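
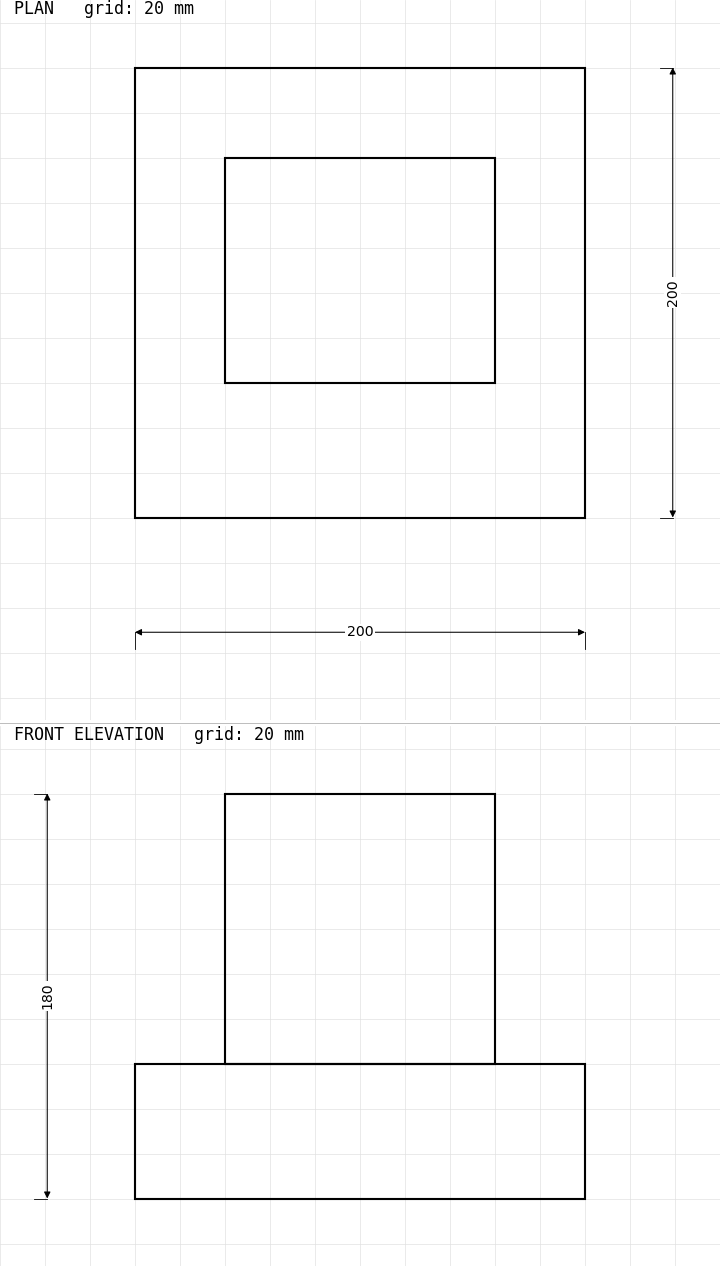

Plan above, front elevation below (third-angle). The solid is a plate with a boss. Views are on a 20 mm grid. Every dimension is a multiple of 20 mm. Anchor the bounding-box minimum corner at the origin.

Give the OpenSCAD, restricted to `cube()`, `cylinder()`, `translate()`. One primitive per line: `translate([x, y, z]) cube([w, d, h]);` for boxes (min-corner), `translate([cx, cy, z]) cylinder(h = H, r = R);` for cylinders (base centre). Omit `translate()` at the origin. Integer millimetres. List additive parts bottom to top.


cube([200, 200, 60]);
translate([40, 60, 60]) cube([120, 100, 120]);


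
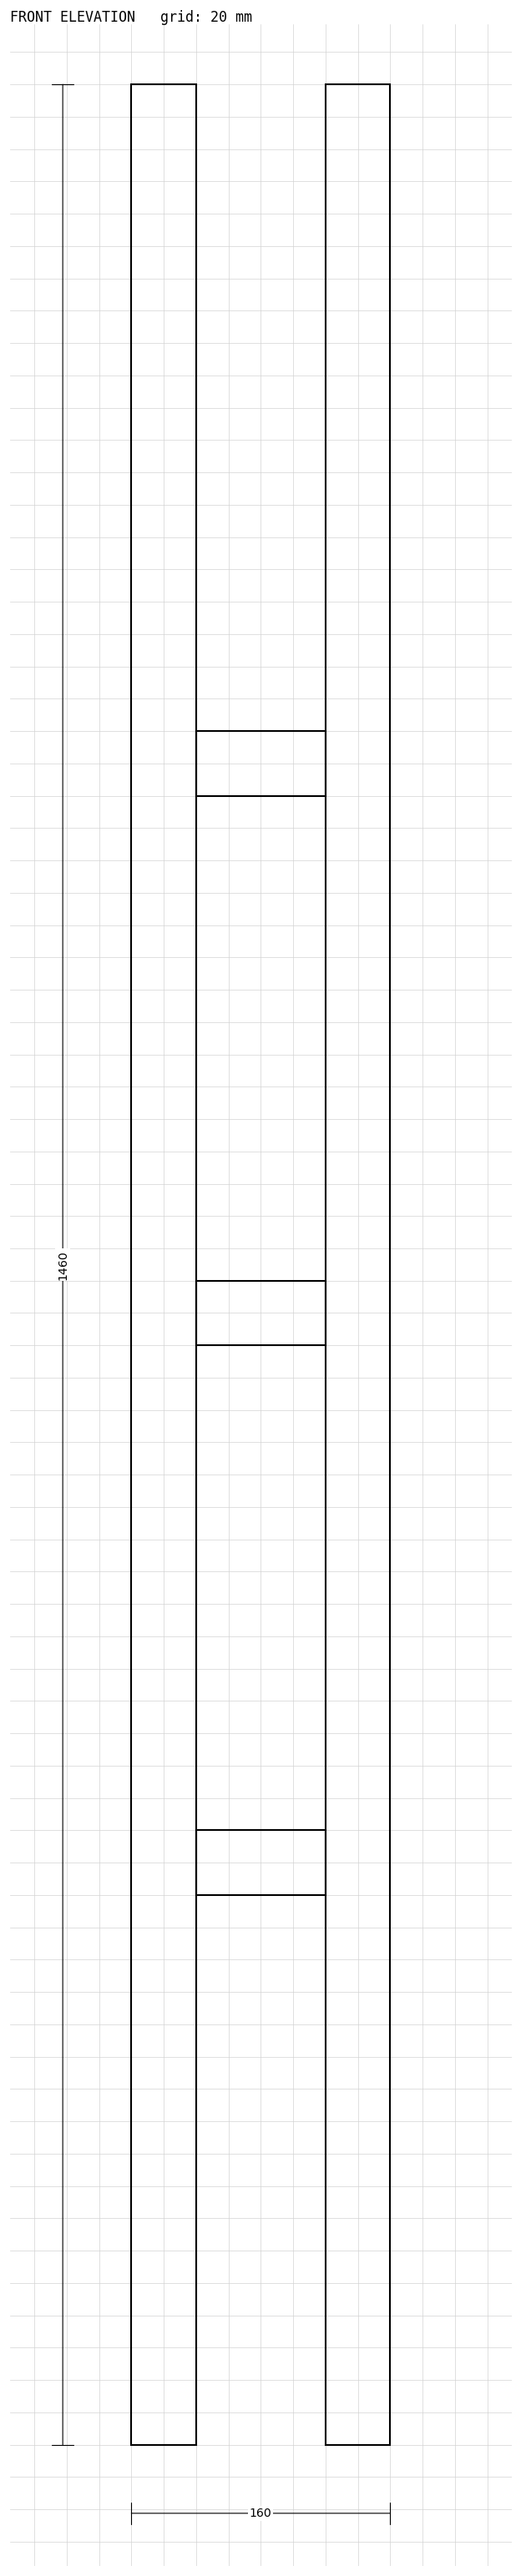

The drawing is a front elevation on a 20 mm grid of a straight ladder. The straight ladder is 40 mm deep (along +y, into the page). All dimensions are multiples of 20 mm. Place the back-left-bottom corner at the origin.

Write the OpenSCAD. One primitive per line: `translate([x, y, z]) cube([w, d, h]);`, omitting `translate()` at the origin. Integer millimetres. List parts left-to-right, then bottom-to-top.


cube([40, 40, 1460]);
translate([40, 0, 340]) cube([80, 40, 40]);
translate([40, 0, 680]) cube([80, 40, 40]);
translate([40, 0, 1020]) cube([80, 40, 40]);
translate([120, 0, 0]) cube([40, 40, 1460]);


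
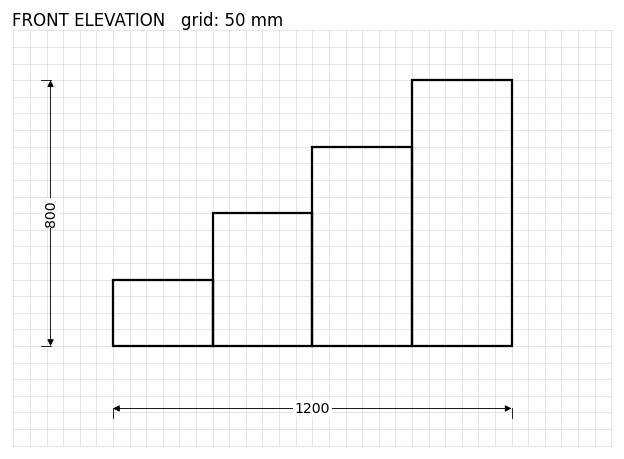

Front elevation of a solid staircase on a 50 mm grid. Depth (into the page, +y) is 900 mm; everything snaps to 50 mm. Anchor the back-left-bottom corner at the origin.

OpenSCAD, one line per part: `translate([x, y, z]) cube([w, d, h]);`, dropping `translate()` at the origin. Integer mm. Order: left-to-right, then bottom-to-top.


cube([300, 900, 200]);
translate([300, 0, 0]) cube([300, 900, 400]);
translate([600, 0, 0]) cube([300, 900, 600]);
translate([900, 0, 0]) cube([300, 900, 800]);


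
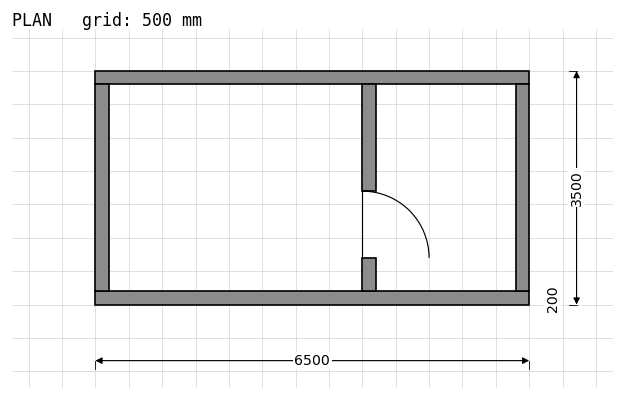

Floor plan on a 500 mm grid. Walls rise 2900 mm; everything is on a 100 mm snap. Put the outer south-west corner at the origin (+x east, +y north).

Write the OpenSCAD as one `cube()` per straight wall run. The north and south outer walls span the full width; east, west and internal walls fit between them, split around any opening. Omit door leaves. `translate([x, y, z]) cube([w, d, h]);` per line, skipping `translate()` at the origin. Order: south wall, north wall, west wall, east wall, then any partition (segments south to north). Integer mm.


cube([6500, 200, 2900]);
translate([0, 3300, 0]) cube([6500, 200, 2900]);
translate([0, 200, 0]) cube([200, 3100, 2900]);
translate([6300, 200, 0]) cube([200, 3100, 2900]);
translate([4000, 200, 0]) cube([200, 500, 2900]);
translate([4000, 1700, 0]) cube([200, 1600, 2900]);


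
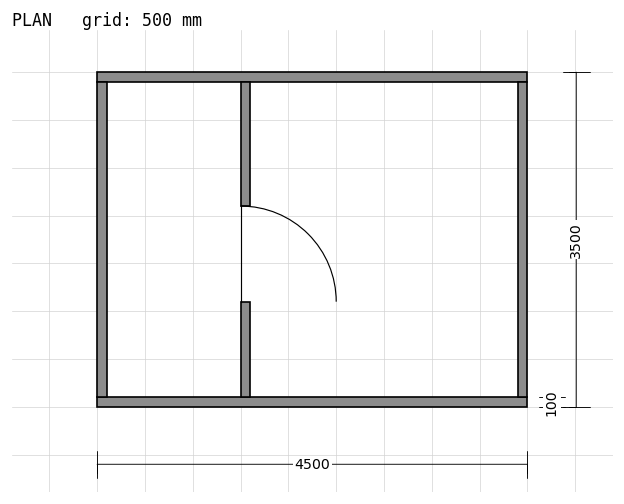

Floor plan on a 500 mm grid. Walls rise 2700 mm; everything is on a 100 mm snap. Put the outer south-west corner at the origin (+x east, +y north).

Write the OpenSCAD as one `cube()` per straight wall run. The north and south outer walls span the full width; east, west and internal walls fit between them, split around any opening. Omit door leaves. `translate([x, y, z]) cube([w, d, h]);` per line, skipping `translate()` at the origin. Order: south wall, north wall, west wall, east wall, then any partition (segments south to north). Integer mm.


cube([4500, 100, 2700]);
translate([0, 3400, 0]) cube([4500, 100, 2700]);
translate([0, 100, 0]) cube([100, 3300, 2700]);
translate([4400, 100, 0]) cube([100, 3300, 2700]);
translate([1500, 100, 0]) cube([100, 1000, 2700]);
translate([1500, 2100, 0]) cube([100, 1300, 2700]);


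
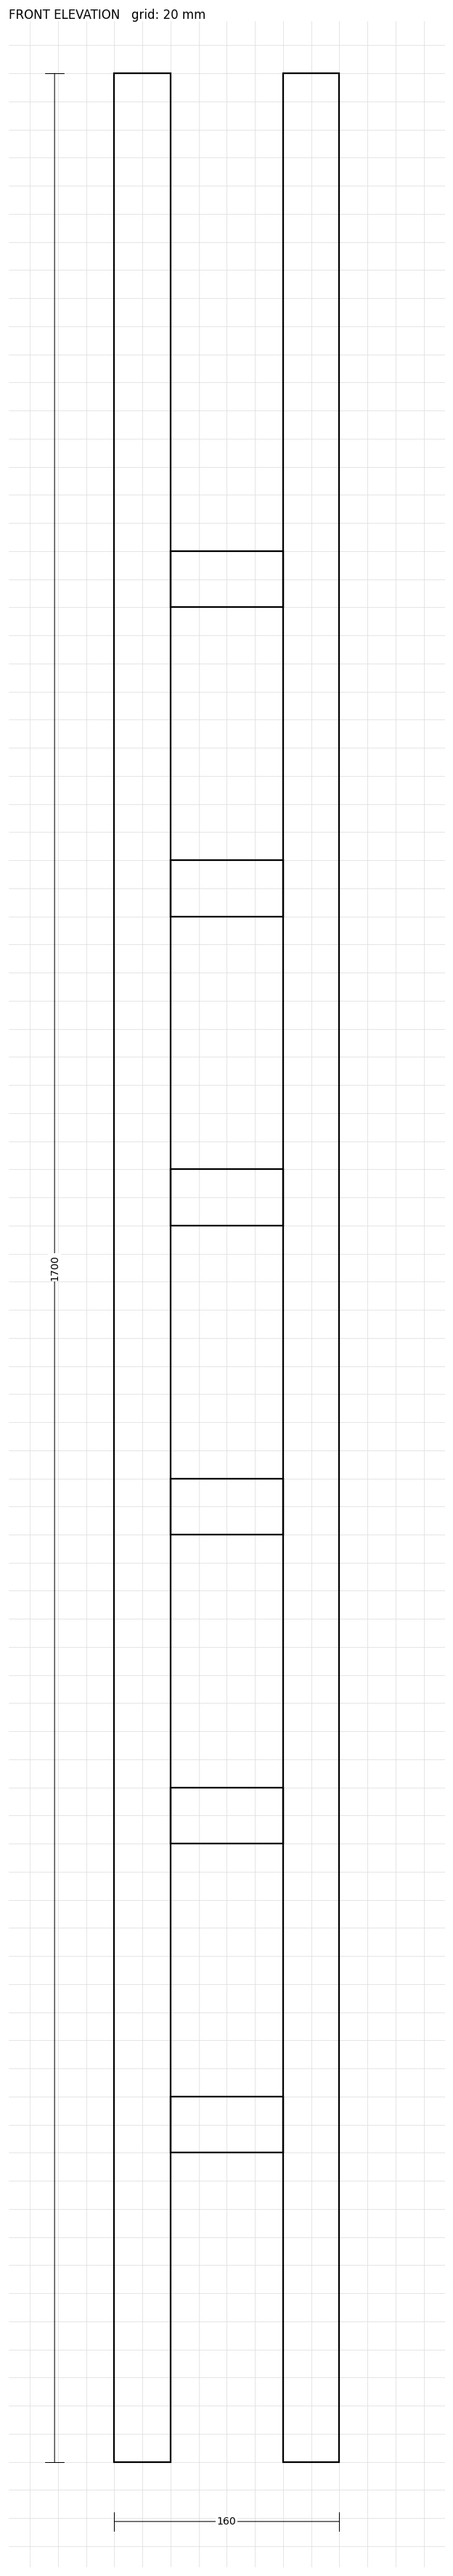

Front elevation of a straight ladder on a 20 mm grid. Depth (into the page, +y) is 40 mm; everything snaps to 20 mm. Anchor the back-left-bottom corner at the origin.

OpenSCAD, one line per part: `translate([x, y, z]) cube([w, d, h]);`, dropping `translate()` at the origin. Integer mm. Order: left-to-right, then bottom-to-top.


cube([40, 40, 1700]);
translate([40, 0, 220]) cube([80, 40, 40]);
translate([40, 0, 440]) cube([80, 40, 40]);
translate([40, 0, 660]) cube([80, 40, 40]);
translate([40, 0, 880]) cube([80, 40, 40]);
translate([40, 0, 1100]) cube([80, 40, 40]);
translate([40, 0, 1320]) cube([80, 40, 40]);
translate([120, 0, 0]) cube([40, 40, 1700]);


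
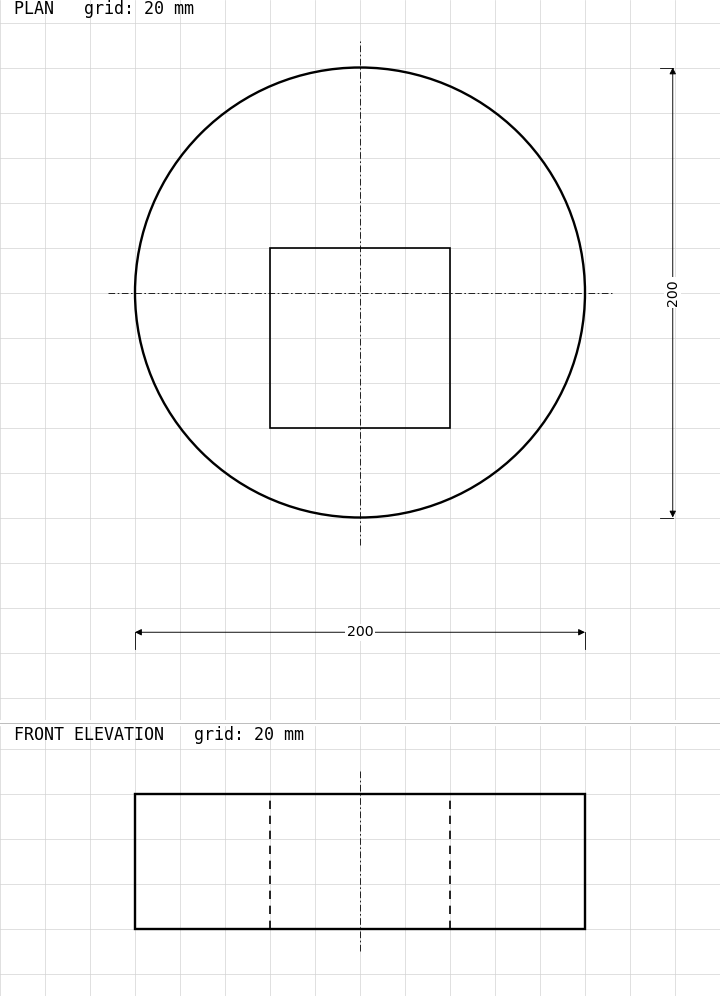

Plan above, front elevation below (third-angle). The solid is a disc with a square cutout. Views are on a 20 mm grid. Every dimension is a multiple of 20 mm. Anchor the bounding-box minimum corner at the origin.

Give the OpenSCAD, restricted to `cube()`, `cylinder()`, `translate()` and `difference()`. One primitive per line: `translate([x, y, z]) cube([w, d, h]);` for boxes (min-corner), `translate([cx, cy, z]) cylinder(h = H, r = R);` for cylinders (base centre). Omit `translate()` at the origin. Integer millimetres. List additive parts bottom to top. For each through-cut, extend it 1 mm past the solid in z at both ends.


difference() {
  translate([100, 100, 0]) cylinder(h = 60, r = 100);
  translate([60, 40, -1]) cube([80, 80, 62]);
}


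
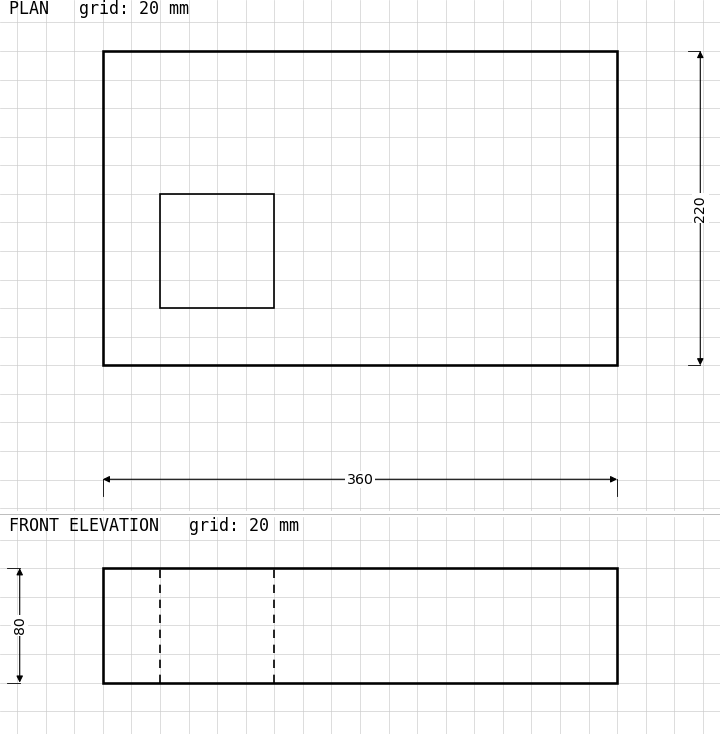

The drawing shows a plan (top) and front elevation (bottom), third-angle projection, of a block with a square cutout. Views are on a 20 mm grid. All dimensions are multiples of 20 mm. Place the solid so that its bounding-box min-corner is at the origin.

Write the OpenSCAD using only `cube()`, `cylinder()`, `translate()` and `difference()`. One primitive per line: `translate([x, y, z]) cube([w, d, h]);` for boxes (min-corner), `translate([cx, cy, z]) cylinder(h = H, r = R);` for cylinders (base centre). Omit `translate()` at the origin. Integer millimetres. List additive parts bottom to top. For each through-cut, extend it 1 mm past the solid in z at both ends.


difference() {
  cube([360, 220, 80]);
  translate([40, 40, -1]) cube([80, 80, 82]);
}


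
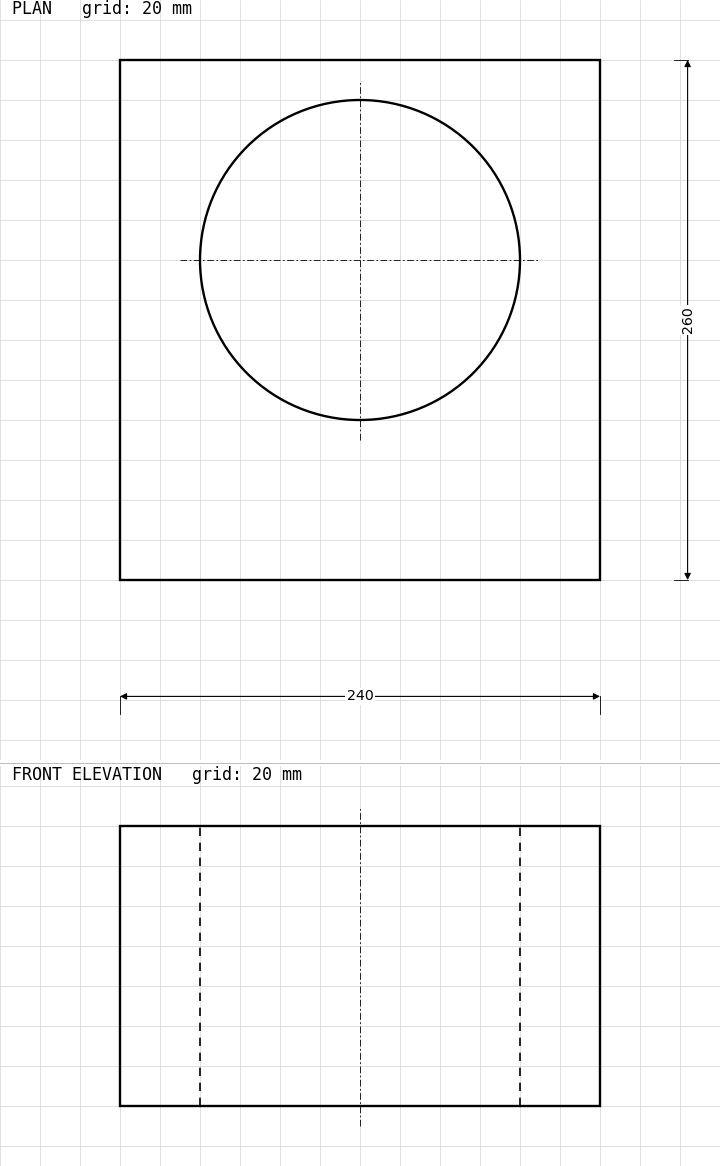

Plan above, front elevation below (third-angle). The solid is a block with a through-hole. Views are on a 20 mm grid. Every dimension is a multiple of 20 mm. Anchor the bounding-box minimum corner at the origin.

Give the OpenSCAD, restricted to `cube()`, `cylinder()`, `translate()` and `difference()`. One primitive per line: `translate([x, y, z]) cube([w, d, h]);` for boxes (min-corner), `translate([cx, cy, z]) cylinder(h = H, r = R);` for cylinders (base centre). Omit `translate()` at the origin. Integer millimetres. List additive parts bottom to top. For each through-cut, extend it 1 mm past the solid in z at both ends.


difference() {
  cube([240, 260, 140]);
  translate([120, 160, -1]) cylinder(h = 142, r = 80);
}


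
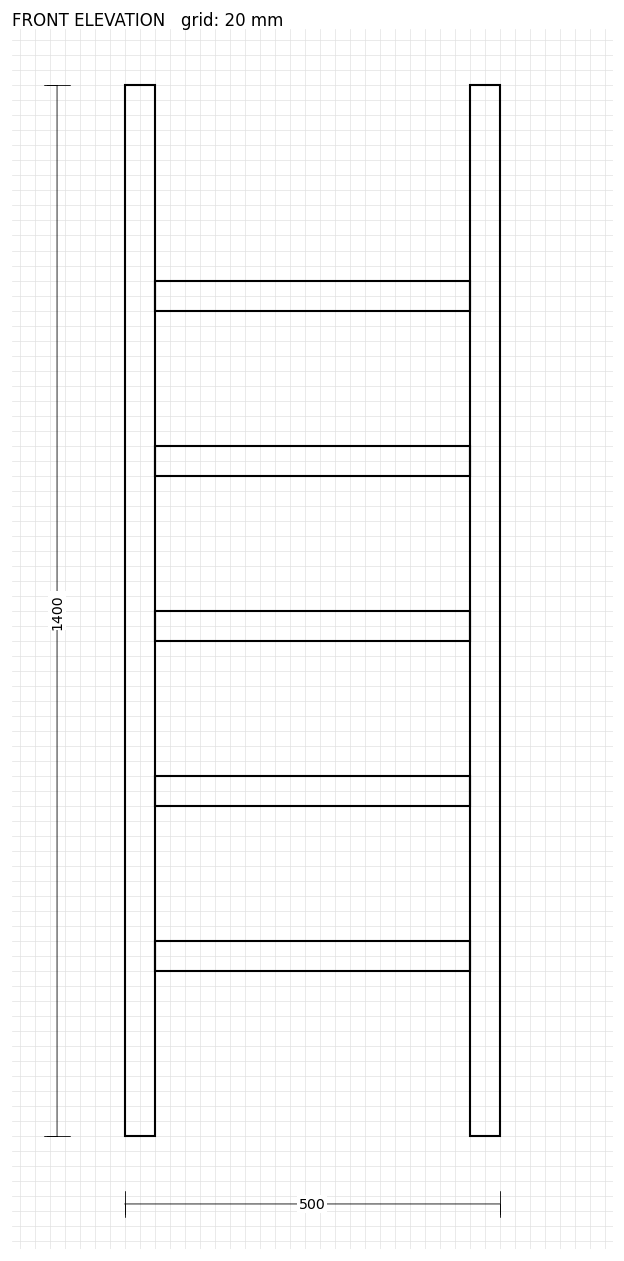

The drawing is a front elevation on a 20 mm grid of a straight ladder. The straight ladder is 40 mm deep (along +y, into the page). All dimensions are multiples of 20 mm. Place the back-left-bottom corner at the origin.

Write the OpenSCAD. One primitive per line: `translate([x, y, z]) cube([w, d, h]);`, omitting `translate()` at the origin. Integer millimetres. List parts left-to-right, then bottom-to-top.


cube([40, 40, 1400]);
translate([40, 0, 220]) cube([420, 40, 40]);
translate([40, 0, 440]) cube([420, 40, 40]);
translate([40, 0, 660]) cube([420, 40, 40]);
translate([40, 0, 880]) cube([420, 40, 40]);
translate([40, 0, 1100]) cube([420, 40, 40]);
translate([460, 0, 0]) cube([40, 40, 1400]);


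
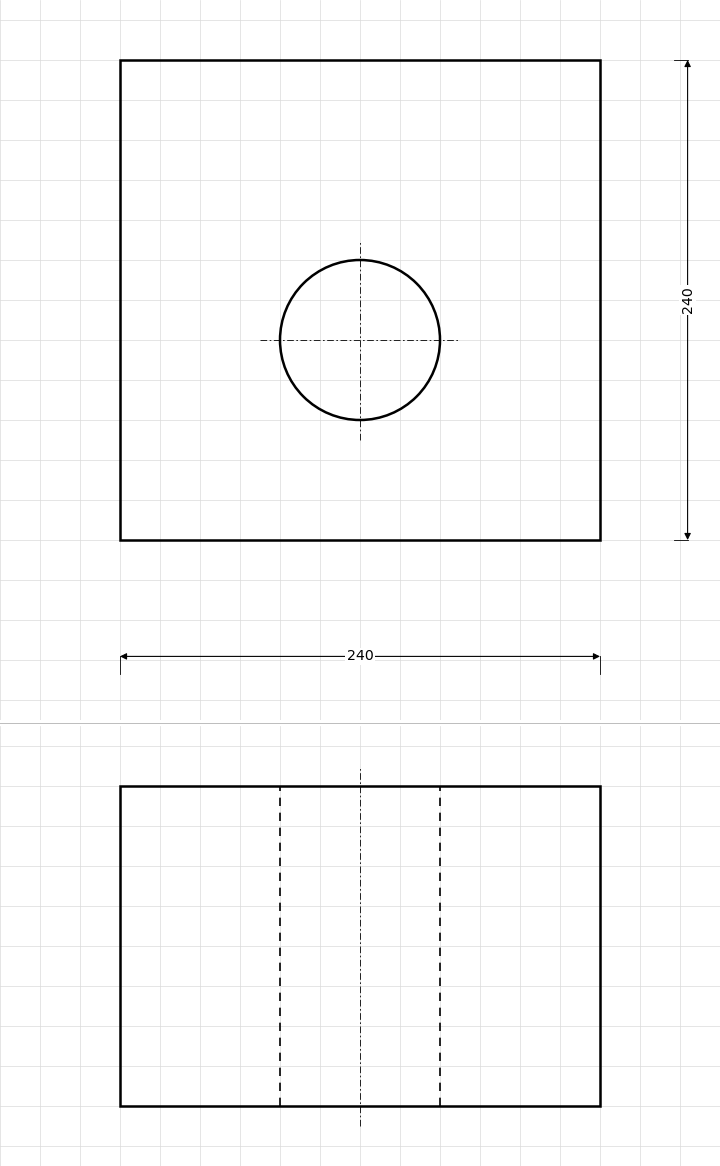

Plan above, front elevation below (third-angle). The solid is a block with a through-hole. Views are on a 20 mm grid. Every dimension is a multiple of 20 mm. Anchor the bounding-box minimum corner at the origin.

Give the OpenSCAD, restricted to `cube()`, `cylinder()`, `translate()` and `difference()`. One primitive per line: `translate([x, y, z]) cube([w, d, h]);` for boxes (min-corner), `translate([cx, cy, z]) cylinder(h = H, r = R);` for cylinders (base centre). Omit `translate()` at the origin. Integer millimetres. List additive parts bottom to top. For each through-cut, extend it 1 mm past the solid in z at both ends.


difference() {
  cube([240, 240, 160]);
  translate([120, 100, -1]) cylinder(h = 162, r = 40);
}


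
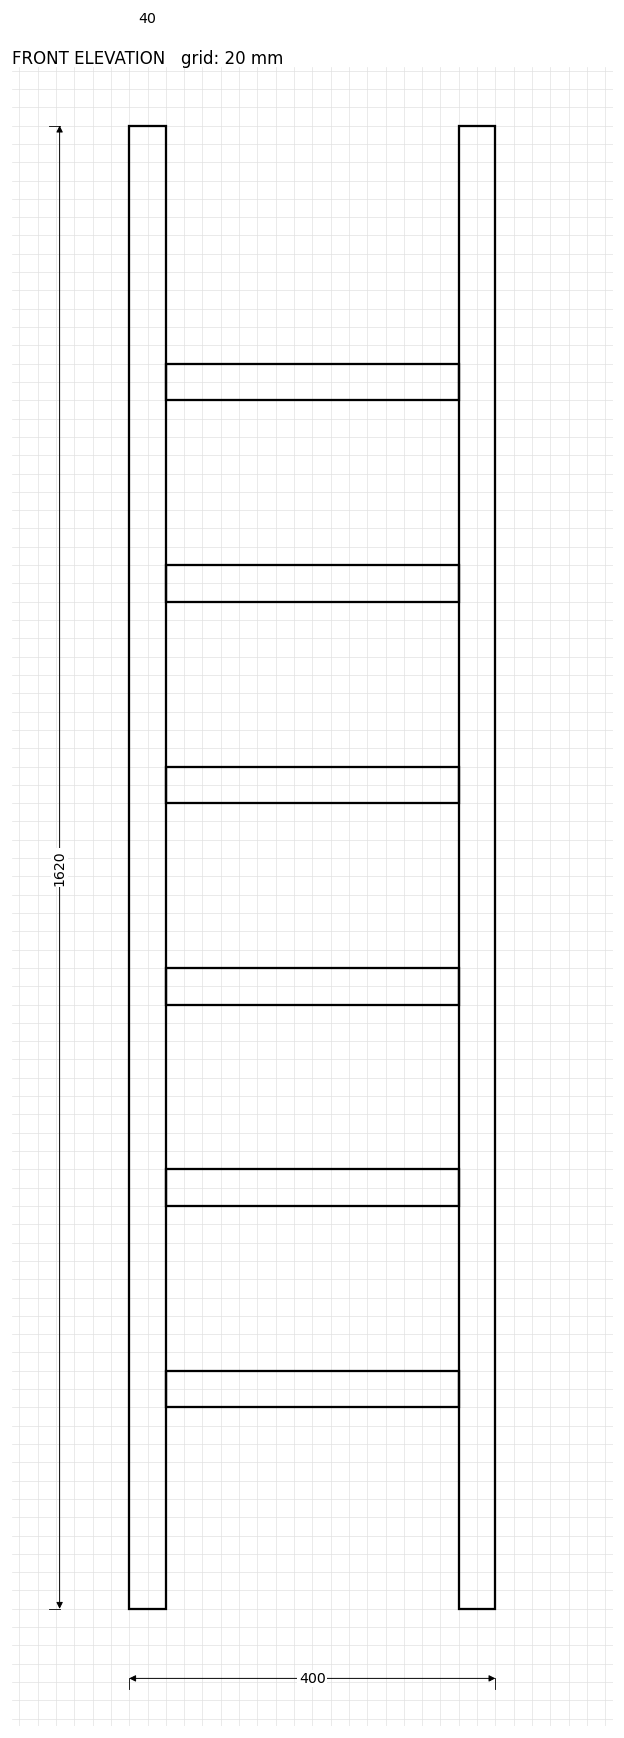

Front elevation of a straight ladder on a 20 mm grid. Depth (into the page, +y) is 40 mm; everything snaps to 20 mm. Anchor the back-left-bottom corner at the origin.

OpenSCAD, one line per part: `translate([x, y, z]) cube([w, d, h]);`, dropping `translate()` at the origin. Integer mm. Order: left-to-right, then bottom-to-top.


cube([40, 40, 1620]);
translate([40, 0, 220]) cube([320, 40, 40]);
translate([40, 0, 440]) cube([320, 40, 40]);
translate([40, 0, 660]) cube([320, 40, 40]);
translate([40, 0, 880]) cube([320, 40, 40]);
translate([40, 0, 1100]) cube([320, 40, 40]);
translate([40, 0, 1320]) cube([320, 40, 40]);
translate([360, 0, 0]) cube([40, 40, 1620]);


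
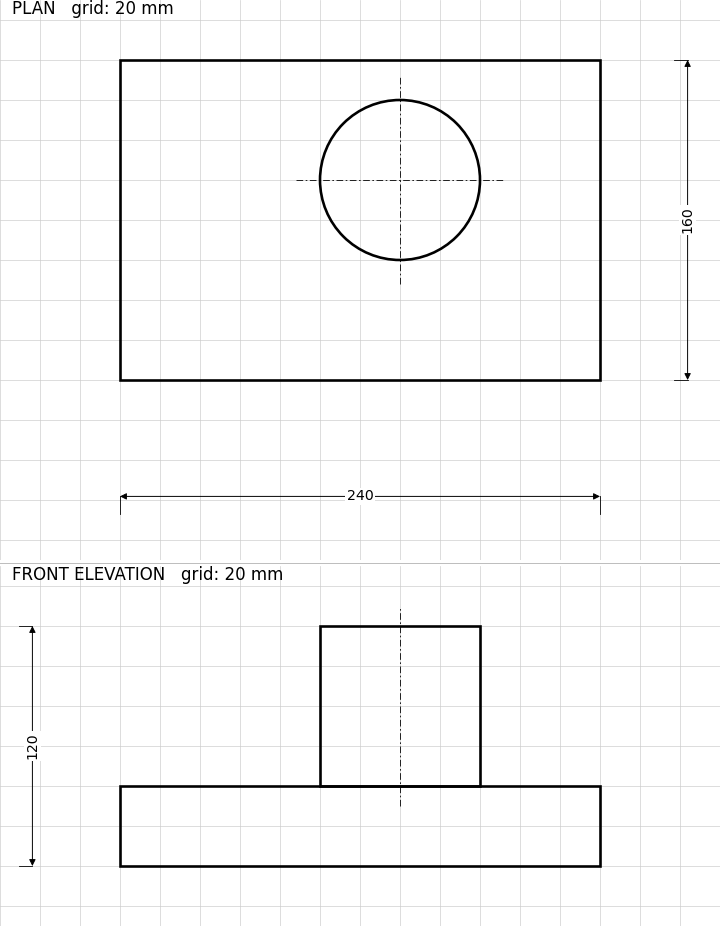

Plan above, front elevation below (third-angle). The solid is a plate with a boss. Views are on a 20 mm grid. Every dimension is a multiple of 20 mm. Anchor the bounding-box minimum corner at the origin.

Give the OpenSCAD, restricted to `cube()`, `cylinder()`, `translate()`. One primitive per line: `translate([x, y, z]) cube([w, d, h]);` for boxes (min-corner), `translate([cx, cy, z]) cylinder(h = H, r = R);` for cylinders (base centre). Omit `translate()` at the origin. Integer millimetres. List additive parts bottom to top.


cube([240, 160, 40]);
translate([140, 100, 40]) cylinder(h = 80, r = 40);


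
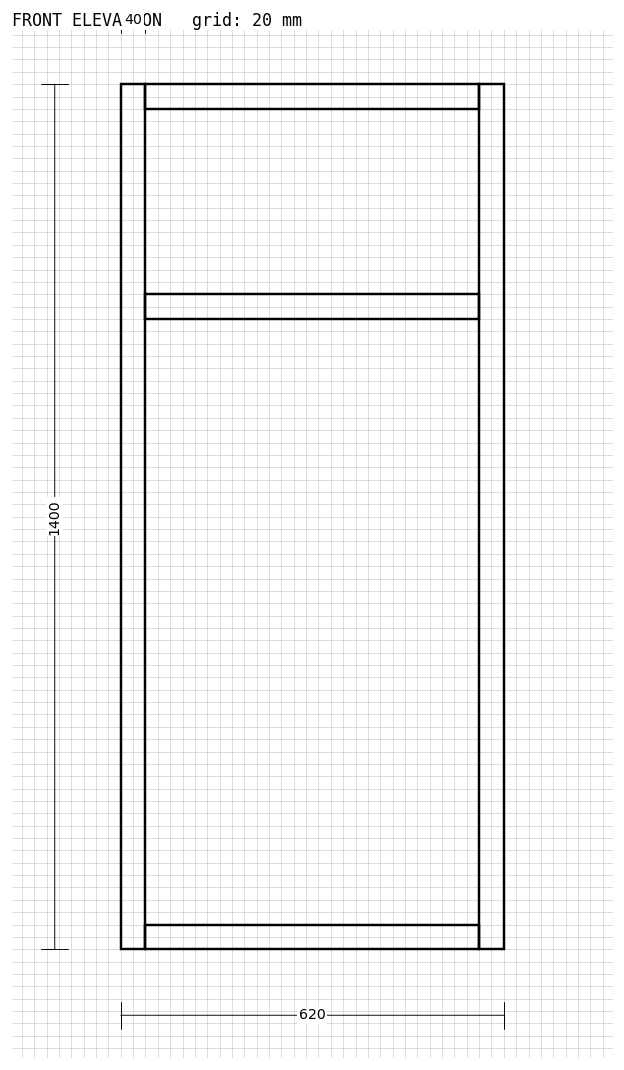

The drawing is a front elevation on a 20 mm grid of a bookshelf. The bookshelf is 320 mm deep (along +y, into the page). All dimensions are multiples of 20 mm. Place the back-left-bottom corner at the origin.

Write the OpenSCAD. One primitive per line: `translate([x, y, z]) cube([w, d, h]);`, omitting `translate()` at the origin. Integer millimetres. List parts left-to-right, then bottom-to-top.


cube([40, 320, 1400]);
translate([40, 0, 0]) cube([540, 320, 40]);
translate([40, 0, 1020]) cube([540, 320, 40]);
translate([40, 0, 1360]) cube([540, 320, 40]);
translate([580, 0, 0]) cube([40, 320, 1400]);


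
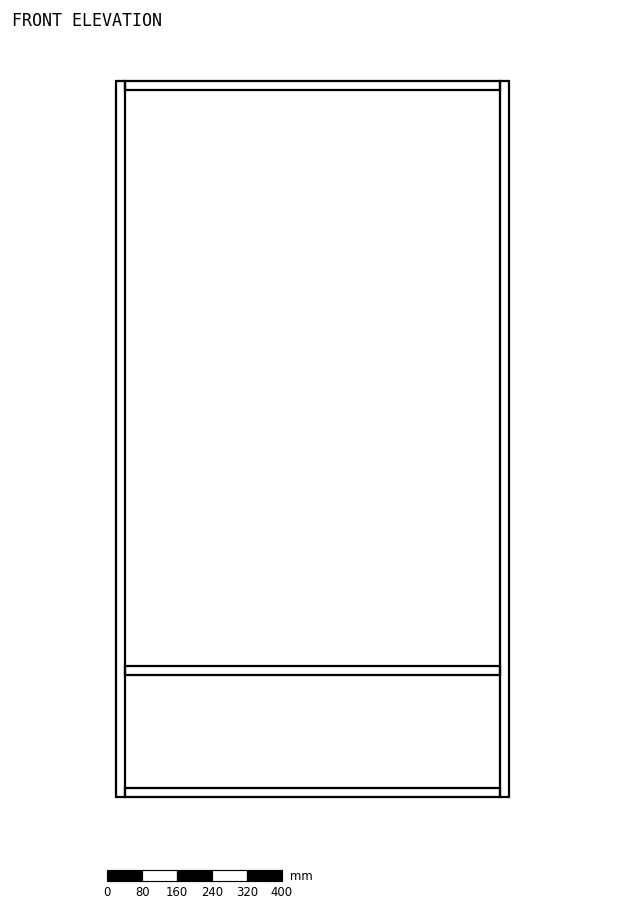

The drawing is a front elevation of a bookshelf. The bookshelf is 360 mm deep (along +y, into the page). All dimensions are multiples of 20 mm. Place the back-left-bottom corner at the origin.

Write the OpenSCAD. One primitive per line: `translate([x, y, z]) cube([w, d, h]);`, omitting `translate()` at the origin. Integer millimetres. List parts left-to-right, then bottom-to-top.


cube([20, 360, 1640]);
translate([20, 0, 0]) cube([860, 360, 20]);
translate([20, 0, 280]) cube([860, 360, 20]);
translate([20, 0, 1620]) cube([860, 360, 20]);
translate([880, 0, 0]) cube([20, 360, 1640]);


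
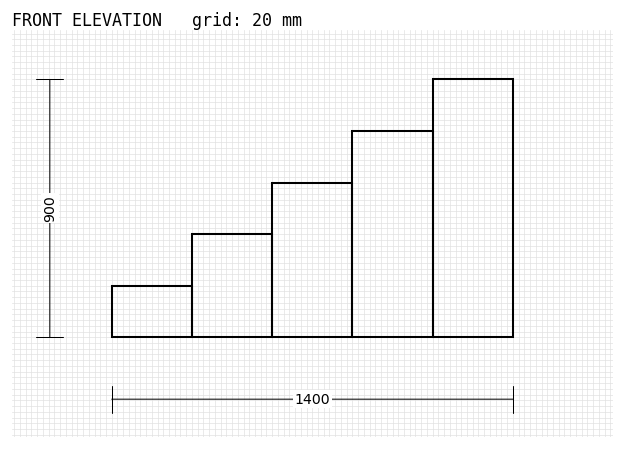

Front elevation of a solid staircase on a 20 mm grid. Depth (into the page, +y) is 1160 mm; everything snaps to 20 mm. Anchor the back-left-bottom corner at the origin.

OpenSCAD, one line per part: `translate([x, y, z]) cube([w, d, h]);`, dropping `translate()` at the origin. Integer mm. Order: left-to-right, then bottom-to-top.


cube([280, 1160, 180]);
translate([280, 0, 0]) cube([280, 1160, 360]);
translate([560, 0, 0]) cube([280, 1160, 540]);
translate([840, 0, 0]) cube([280, 1160, 720]);
translate([1120, 0, 0]) cube([280, 1160, 900]);


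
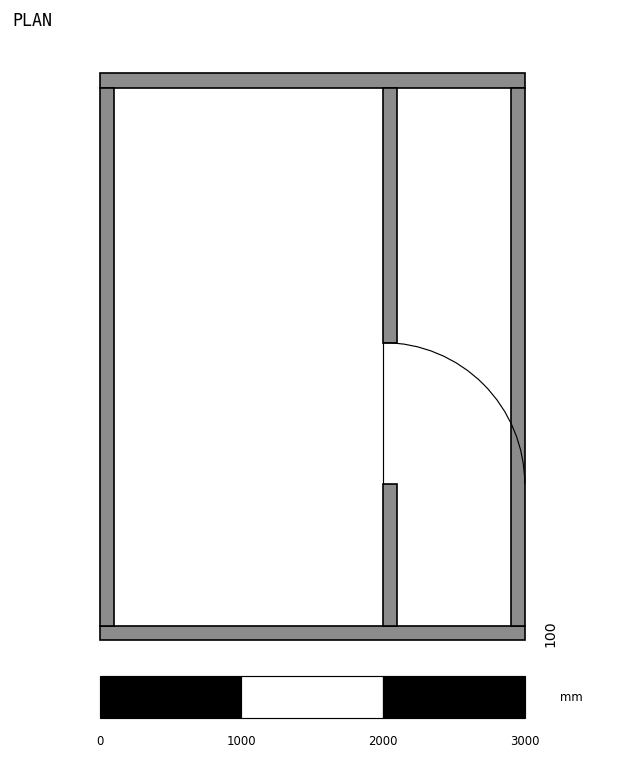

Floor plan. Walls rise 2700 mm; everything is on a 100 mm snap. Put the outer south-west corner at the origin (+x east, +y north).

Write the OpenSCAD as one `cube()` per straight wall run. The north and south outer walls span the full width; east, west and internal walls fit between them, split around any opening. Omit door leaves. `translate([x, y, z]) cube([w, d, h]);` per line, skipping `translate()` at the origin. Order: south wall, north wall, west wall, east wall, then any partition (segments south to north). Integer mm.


cube([3000, 100, 2700]);
translate([0, 3900, 0]) cube([3000, 100, 2700]);
translate([0, 100, 0]) cube([100, 3800, 2700]);
translate([2900, 100, 0]) cube([100, 3800, 2700]);
translate([2000, 100, 0]) cube([100, 1000, 2700]);
translate([2000, 2100, 0]) cube([100, 1800, 2700]);


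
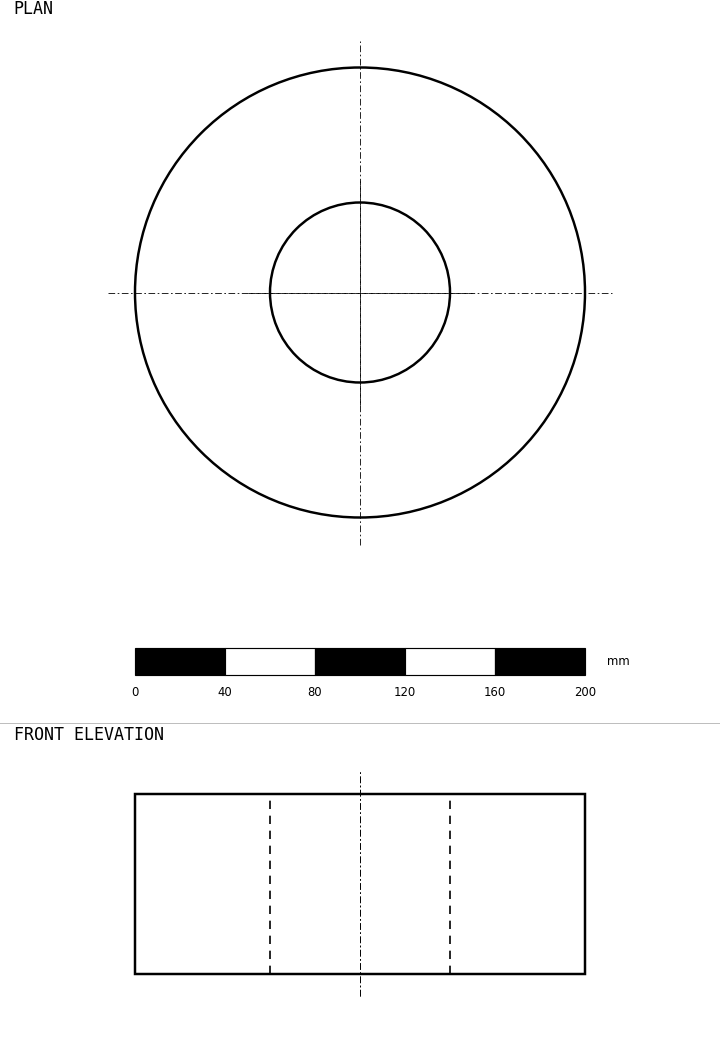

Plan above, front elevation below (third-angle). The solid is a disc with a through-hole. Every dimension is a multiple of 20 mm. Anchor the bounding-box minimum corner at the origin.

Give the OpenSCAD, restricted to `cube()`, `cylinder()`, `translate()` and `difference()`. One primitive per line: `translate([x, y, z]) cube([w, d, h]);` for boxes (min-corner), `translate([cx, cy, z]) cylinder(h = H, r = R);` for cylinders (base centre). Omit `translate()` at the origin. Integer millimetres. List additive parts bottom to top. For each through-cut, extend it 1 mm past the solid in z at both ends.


difference() {
  translate([100, 100, 0]) cylinder(h = 80, r = 100);
  translate([100, 100, -1]) cylinder(h = 82, r = 40);
}


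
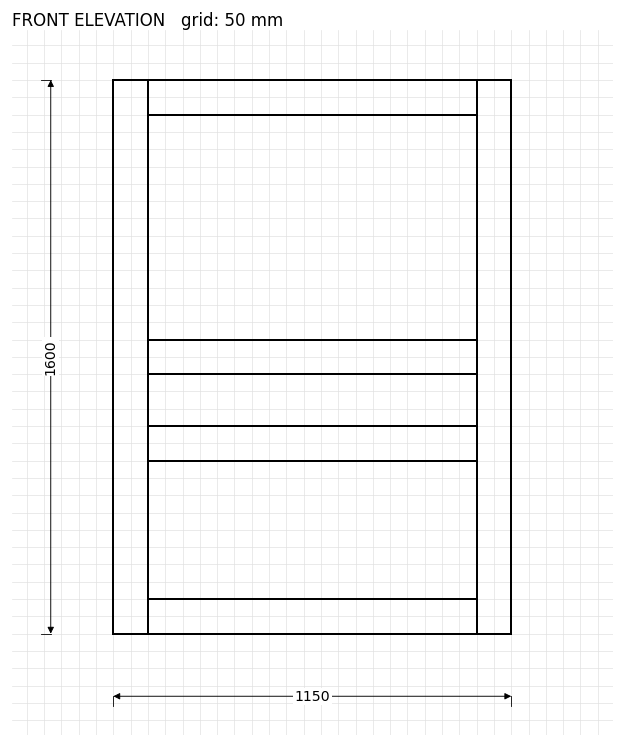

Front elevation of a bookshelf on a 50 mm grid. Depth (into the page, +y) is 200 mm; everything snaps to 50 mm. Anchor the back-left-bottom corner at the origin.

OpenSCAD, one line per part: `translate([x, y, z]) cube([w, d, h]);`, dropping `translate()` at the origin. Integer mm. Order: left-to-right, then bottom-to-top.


cube([100, 200, 1600]);
translate([100, 0, 0]) cube([950, 200, 100]);
translate([100, 0, 500]) cube([950, 200, 100]);
translate([100, 0, 750]) cube([950, 200, 100]);
translate([100, 0, 1500]) cube([950, 200, 100]);
translate([1050, 0, 0]) cube([100, 200, 1600]);


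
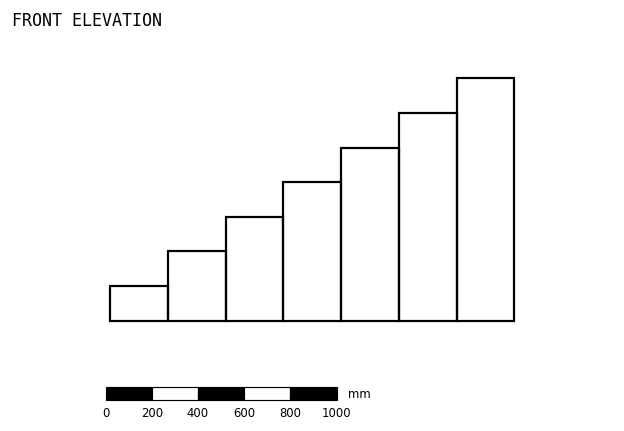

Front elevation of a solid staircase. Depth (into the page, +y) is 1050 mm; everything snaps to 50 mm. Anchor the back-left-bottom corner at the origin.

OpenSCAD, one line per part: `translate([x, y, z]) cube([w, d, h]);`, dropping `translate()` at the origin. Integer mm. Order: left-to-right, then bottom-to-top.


cube([250, 1050, 150]);
translate([250, 0, 0]) cube([250, 1050, 300]);
translate([500, 0, 0]) cube([250, 1050, 450]);
translate([750, 0, 0]) cube([250, 1050, 600]);
translate([1000, 0, 0]) cube([250, 1050, 750]);
translate([1250, 0, 0]) cube([250, 1050, 900]);
translate([1500, 0, 0]) cube([250, 1050, 1050]);


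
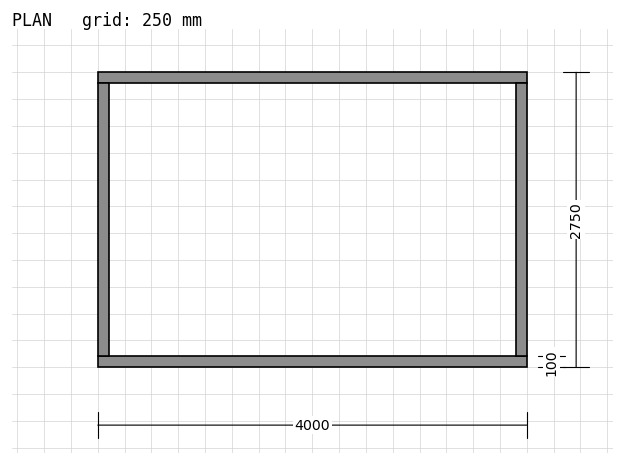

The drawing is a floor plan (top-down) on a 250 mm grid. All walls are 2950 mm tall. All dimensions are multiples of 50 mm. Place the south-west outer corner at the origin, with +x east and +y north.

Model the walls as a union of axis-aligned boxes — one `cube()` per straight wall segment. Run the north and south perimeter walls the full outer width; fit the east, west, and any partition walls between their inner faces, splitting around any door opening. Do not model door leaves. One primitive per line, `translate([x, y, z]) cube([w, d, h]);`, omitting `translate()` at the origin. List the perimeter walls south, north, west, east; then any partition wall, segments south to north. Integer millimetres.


cube([4000, 100, 2950]);
translate([0, 2650, 0]) cube([4000, 100, 2950]);
translate([0, 100, 0]) cube([100, 2550, 2950]);
translate([3900, 100, 0]) cube([100, 2550, 2950]);


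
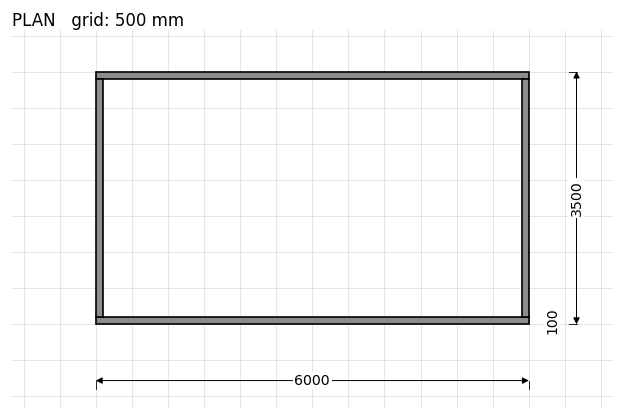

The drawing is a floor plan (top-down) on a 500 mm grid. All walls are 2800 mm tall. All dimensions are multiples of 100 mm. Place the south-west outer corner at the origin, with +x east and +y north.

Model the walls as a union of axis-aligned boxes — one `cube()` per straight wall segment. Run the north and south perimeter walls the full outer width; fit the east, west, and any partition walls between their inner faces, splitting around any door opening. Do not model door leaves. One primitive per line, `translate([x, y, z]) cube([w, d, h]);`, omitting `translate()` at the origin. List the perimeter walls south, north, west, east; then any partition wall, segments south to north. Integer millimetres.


cube([6000, 100, 2800]);
translate([0, 3400, 0]) cube([6000, 100, 2800]);
translate([0, 100, 0]) cube([100, 3300, 2800]);
translate([5900, 100, 0]) cube([100, 3300, 2800]);


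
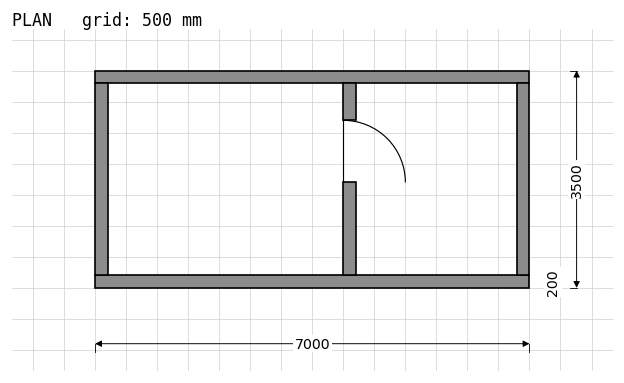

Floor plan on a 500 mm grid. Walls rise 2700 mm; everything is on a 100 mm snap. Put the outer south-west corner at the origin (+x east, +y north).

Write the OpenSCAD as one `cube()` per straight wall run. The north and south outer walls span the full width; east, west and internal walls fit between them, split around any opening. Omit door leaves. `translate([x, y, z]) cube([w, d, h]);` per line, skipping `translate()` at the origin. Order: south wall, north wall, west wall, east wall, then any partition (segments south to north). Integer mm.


cube([7000, 200, 2700]);
translate([0, 3300, 0]) cube([7000, 200, 2700]);
translate([0, 200, 0]) cube([200, 3100, 2700]);
translate([6800, 200, 0]) cube([200, 3100, 2700]);
translate([4000, 200, 0]) cube([200, 1500, 2700]);
translate([4000, 2700, 0]) cube([200, 600, 2700]);


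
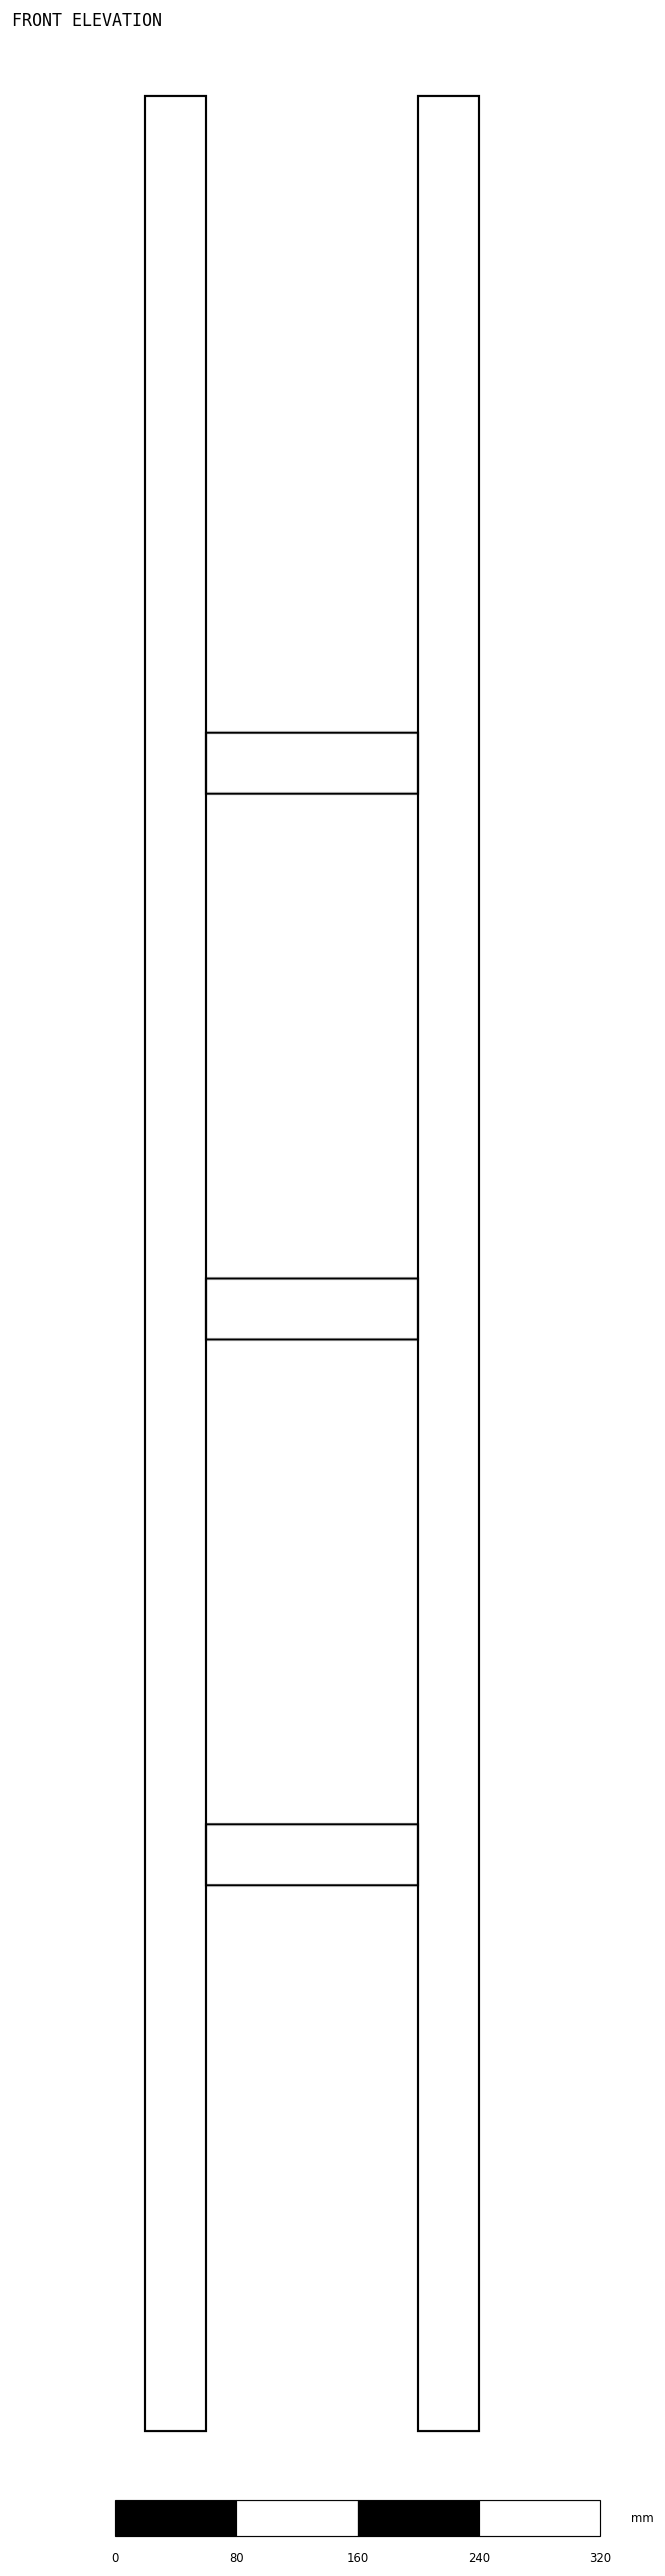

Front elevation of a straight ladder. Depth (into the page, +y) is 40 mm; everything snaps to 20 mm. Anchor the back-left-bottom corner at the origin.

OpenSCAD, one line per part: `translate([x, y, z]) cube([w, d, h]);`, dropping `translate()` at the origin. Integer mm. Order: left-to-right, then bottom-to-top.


cube([40, 40, 1540]);
translate([40, 0, 360]) cube([140, 40, 40]);
translate([40, 0, 720]) cube([140, 40, 40]);
translate([40, 0, 1080]) cube([140, 40, 40]);
translate([180, 0, 0]) cube([40, 40, 1540]);


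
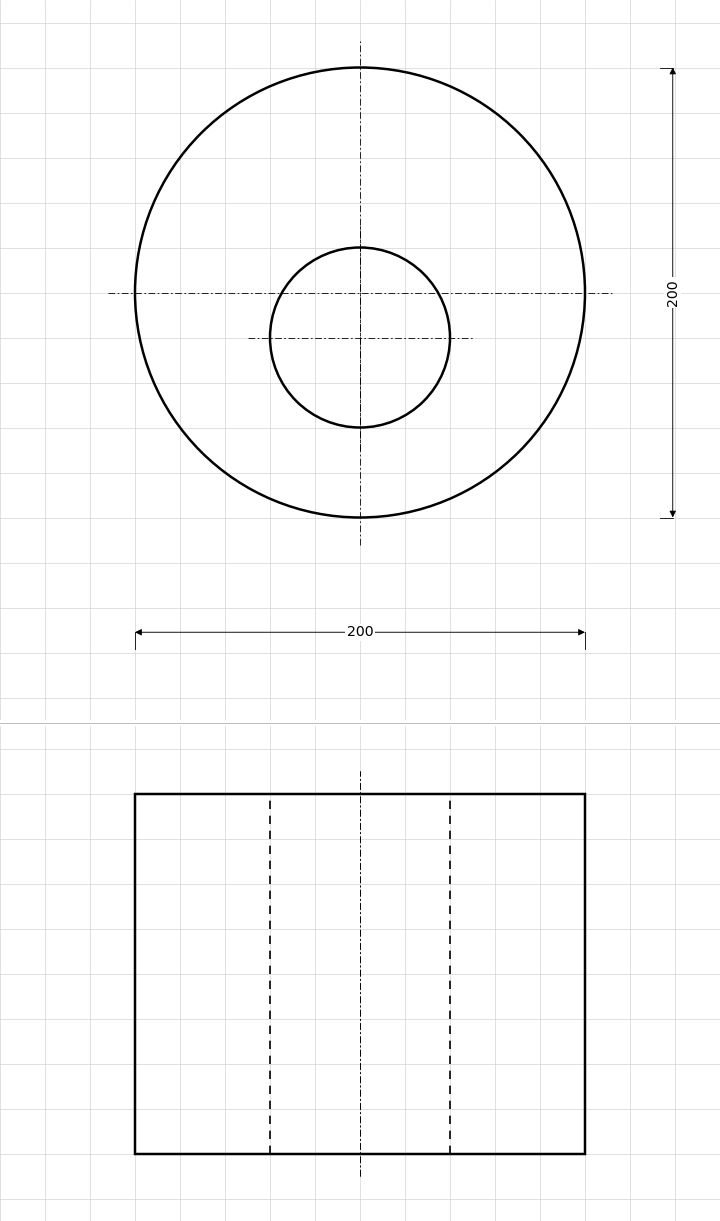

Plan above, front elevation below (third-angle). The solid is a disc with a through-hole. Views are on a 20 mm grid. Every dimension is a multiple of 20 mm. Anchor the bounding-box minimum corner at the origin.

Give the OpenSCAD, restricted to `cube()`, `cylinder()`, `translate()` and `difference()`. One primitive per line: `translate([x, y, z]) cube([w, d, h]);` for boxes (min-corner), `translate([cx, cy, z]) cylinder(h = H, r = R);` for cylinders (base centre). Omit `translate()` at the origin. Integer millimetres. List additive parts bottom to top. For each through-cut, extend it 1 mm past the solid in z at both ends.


difference() {
  translate([100, 100, 0]) cylinder(h = 160, r = 100);
  translate([100, 80, -1]) cylinder(h = 162, r = 40);
}


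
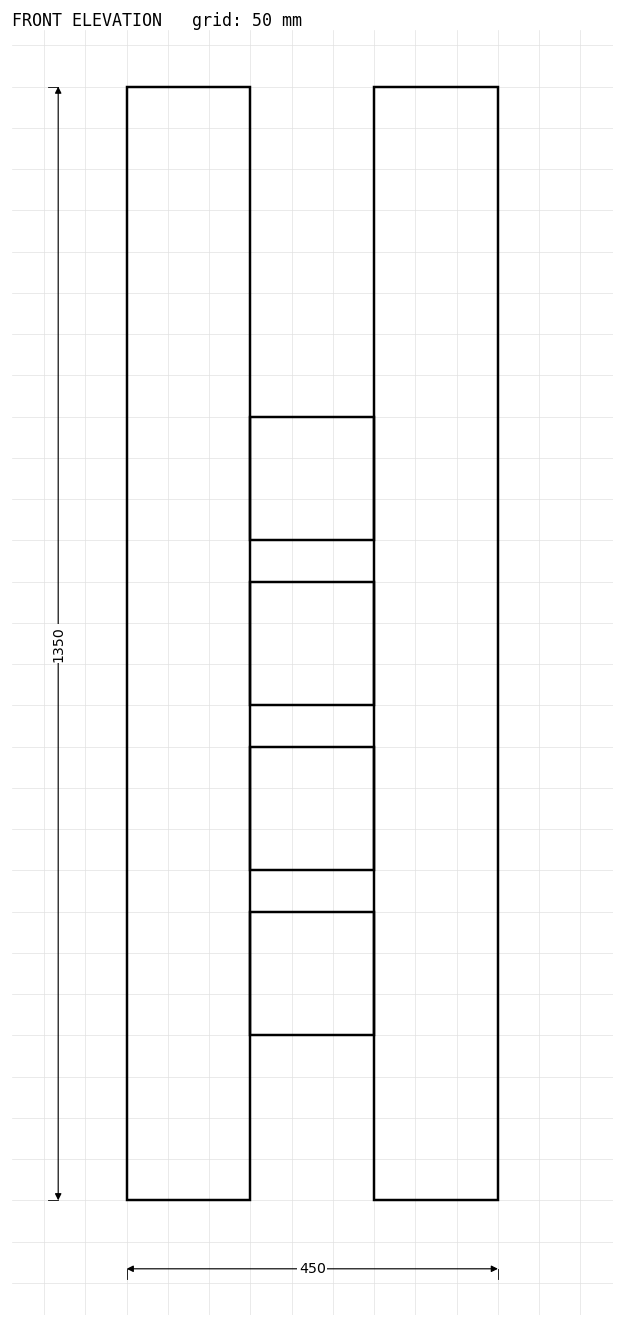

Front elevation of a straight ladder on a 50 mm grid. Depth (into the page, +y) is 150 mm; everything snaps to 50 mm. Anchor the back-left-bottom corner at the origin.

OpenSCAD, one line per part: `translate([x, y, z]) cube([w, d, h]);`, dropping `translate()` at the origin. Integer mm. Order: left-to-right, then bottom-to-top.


cube([150, 150, 1350]);
translate([150, 0, 200]) cube([150, 150, 150]);
translate([150, 0, 400]) cube([150, 150, 150]);
translate([150, 0, 600]) cube([150, 150, 150]);
translate([150, 0, 800]) cube([150, 150, 150]);
translate([300, 0, 0]) cube([150, 150, 1350]);


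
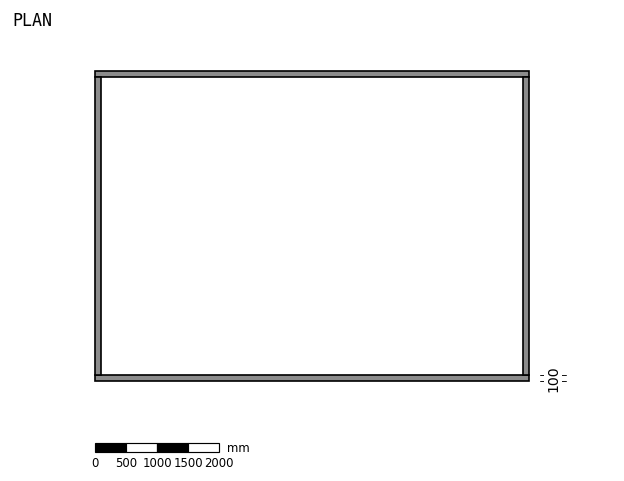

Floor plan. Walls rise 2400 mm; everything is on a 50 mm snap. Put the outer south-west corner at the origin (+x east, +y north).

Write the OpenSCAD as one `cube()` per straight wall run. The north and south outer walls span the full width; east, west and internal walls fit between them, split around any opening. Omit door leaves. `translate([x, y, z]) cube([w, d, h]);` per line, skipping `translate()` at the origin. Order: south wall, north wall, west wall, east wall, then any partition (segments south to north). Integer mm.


cube([7000, 100, 2400]);
translate([0, 4900, 0]) cube([7000, 100, 2400]);
translate([0, 100, 0]) cube([100, 4800, 2400]);
translate([6900, 100, 0]) cube([100, 4800, 2400]);


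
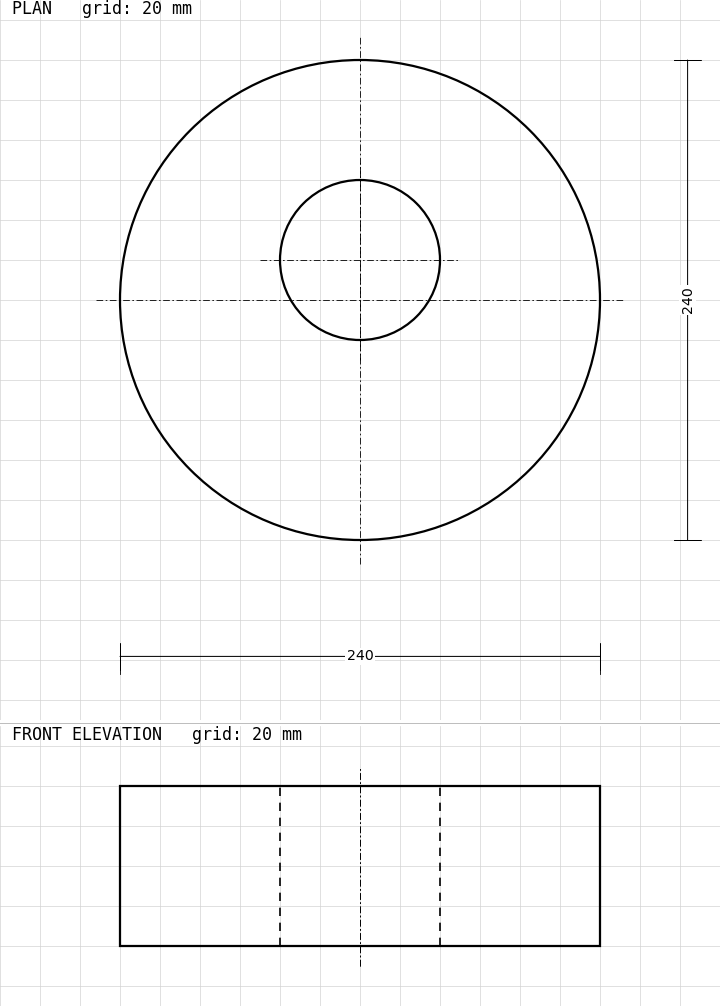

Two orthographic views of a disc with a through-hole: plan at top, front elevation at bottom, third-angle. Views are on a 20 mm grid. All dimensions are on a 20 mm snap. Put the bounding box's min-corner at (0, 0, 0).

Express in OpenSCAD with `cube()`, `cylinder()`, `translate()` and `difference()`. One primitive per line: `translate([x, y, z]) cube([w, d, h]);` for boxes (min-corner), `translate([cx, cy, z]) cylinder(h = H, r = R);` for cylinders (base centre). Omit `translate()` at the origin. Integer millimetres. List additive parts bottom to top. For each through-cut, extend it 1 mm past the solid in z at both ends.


difference() {
  translate([120, 120, 0]) cylinder(h = 80, r = 120);
  translate([120, 140, -1]) cylinder(h = 82, r = 40);
}


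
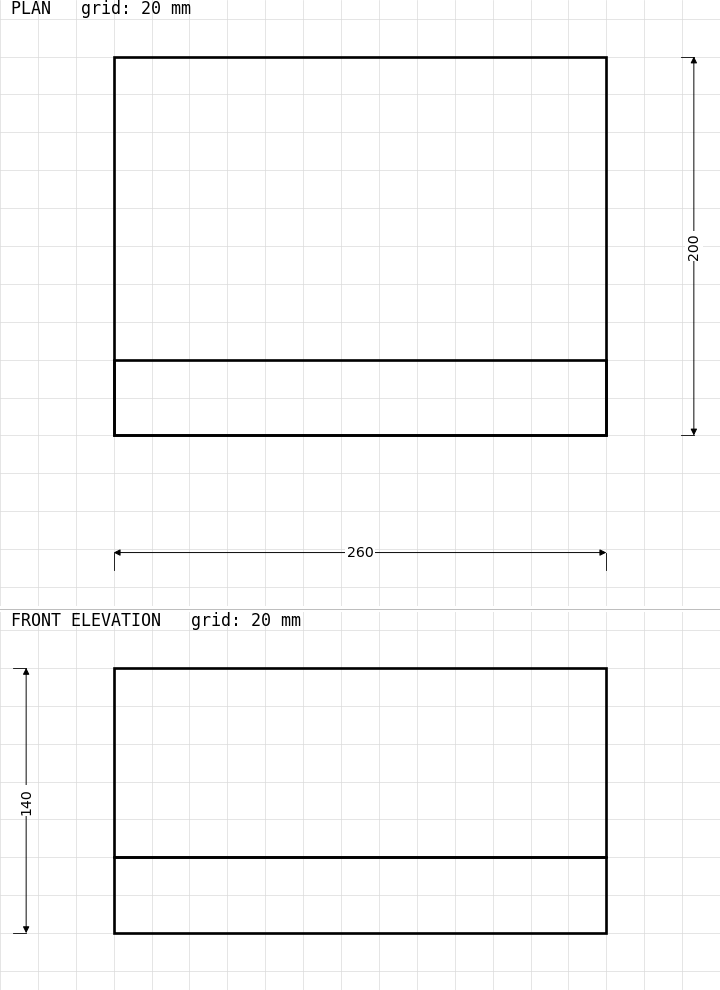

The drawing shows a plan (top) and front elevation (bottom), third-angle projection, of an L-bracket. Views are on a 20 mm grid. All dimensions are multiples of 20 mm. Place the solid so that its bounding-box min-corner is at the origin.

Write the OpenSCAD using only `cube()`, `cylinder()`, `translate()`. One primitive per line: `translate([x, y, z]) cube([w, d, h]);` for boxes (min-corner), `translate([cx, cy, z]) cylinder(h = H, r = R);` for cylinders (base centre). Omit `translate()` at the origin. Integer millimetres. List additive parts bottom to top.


cube([260, 200, 40]);
translate([0, 0, 40]) cube([260, 40, 100]);


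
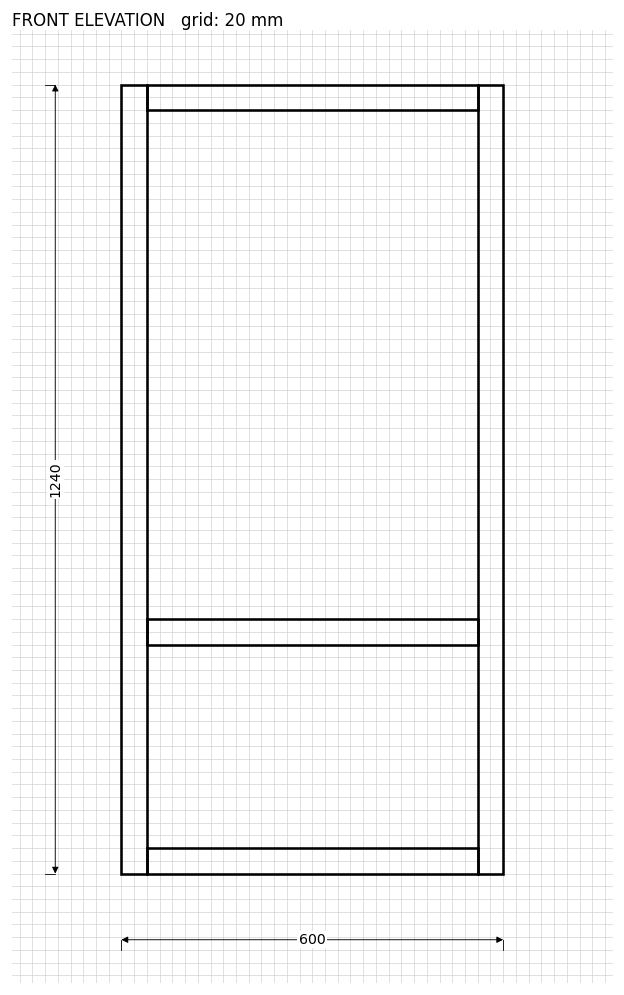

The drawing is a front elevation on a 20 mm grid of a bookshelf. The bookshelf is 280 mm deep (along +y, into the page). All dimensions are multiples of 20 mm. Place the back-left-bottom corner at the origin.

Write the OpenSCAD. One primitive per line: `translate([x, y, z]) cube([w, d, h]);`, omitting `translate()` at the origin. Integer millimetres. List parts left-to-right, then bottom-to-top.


cube([40, 280, 1240]);
translate([40, 0, 0]) cube([520, 280, 40]);
translate([40, 0, 360]) cube([520, 280, 40]);
translate([40, 0, 1200]) cube([520, 280, 40]);
translate([560, 0, 0]) cube([40, 280, 1240]);


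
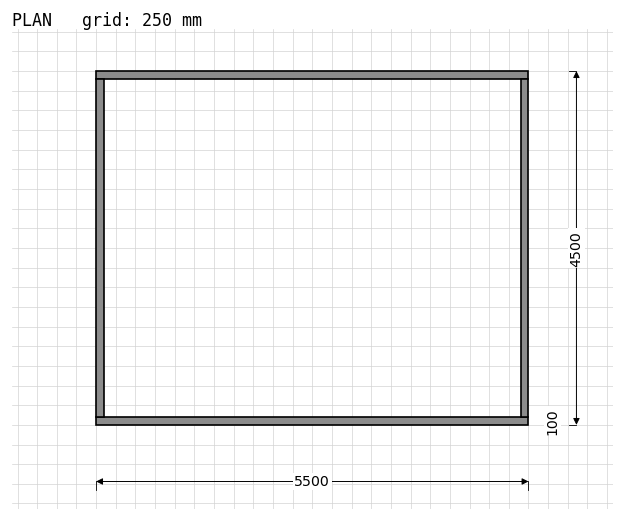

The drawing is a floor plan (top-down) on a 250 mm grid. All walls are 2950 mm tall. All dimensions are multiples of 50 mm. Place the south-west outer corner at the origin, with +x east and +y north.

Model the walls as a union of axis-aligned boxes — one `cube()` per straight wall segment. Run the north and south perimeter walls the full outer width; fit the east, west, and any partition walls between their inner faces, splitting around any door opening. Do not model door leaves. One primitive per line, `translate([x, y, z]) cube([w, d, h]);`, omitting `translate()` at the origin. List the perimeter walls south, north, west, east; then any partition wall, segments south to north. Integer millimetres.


cube([5500, 100, 2950]);
translate([0, 4400, 0]) cube([5500, 100, 2950]);
translate([0, 100, 0]) cube([100, 4300, 2950]);
translate([5400, 100, 0]) cube([100, 4300, 2950]);


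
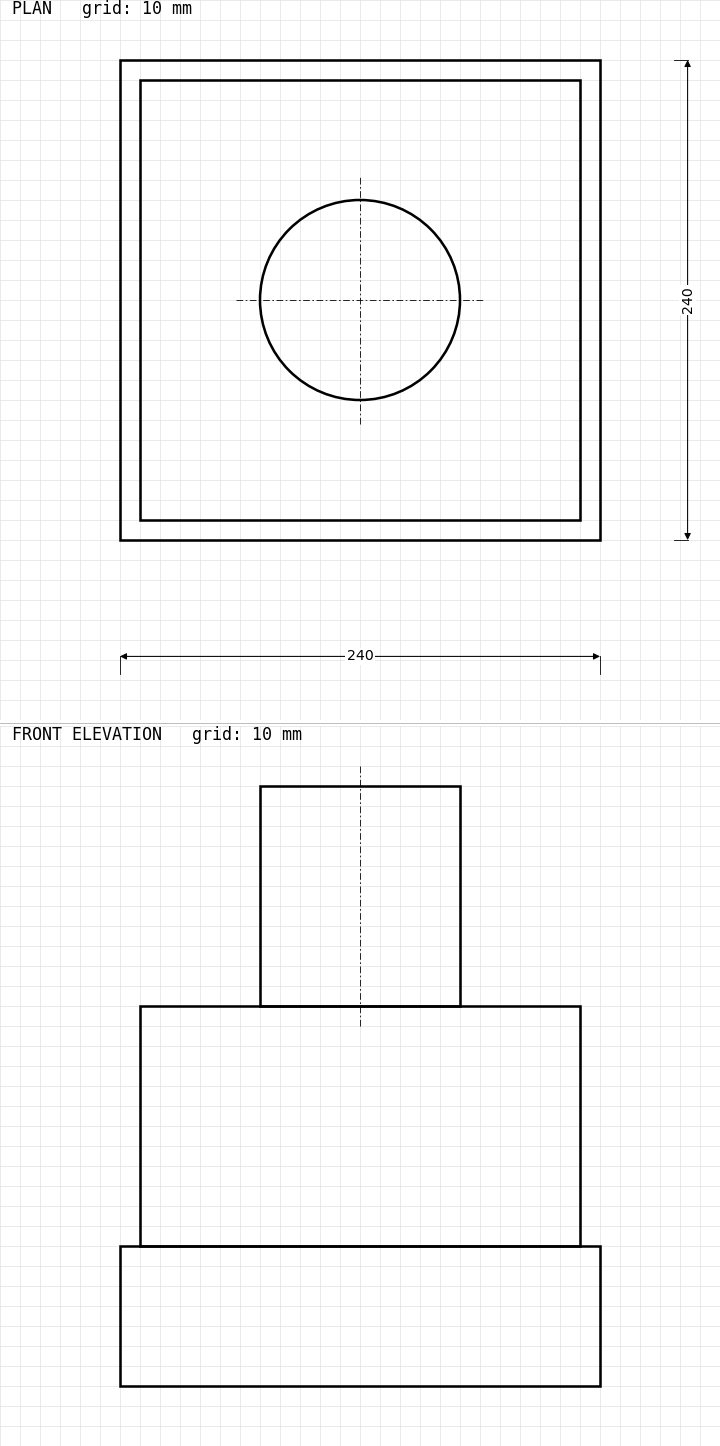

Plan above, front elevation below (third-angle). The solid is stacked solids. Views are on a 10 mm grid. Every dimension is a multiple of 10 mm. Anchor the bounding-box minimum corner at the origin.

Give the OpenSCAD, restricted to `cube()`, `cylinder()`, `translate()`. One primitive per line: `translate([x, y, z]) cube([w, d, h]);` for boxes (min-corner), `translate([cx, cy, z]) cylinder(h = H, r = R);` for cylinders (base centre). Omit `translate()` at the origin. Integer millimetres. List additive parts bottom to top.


cube([240, 240, 70]);
translate([10, 10, 70]) cube([220, 220, 120]);
translate([120, 120, 190]) cylinder(h = 110, r = 50);


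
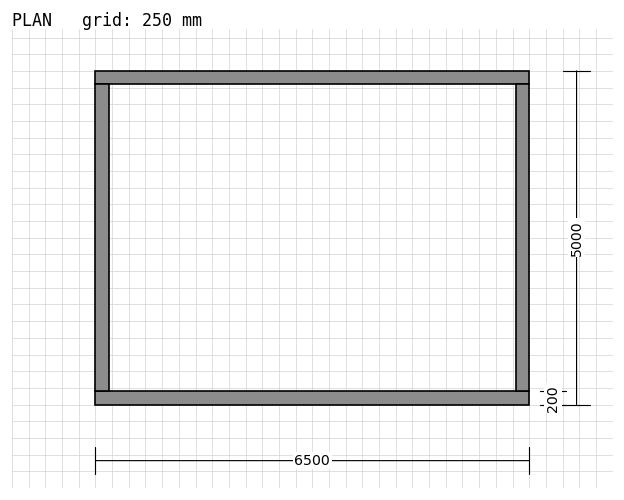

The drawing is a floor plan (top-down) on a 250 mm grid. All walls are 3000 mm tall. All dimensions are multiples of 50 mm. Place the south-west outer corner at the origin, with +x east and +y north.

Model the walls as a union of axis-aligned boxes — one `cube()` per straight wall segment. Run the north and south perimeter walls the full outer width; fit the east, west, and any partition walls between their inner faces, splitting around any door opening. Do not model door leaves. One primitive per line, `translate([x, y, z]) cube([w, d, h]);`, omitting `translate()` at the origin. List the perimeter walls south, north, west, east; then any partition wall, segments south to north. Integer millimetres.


cube([6500, 200, 3000]);
translate([0, 4800, 0]) cube([6500, 200, 3000]);
translate([0, 200, 0]) cube([200, 4600, 3000]);
translate([6300, 200, 0]) cube([200, 4600, 3000]);


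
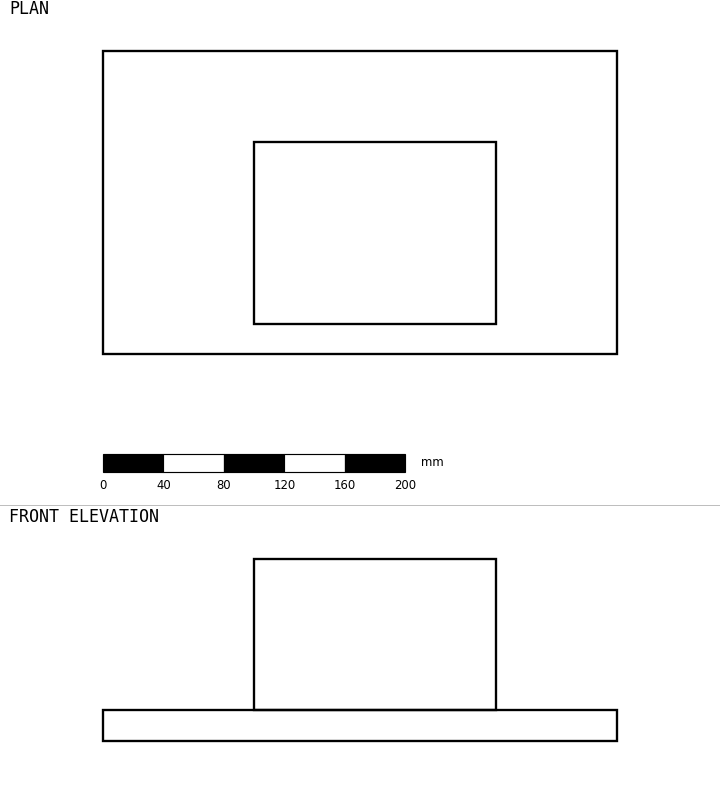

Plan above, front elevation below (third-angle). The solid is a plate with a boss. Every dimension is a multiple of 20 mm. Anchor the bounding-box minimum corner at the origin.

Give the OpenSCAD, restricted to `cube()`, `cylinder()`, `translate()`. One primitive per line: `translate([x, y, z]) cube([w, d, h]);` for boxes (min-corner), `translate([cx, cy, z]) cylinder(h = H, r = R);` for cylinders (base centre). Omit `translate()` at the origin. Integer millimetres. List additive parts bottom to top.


cube([340, 200, 20]);
translate([100, 20, 20]) cube([160, 120, 100]);


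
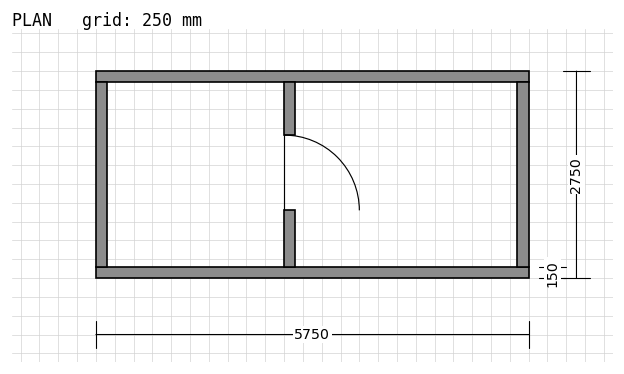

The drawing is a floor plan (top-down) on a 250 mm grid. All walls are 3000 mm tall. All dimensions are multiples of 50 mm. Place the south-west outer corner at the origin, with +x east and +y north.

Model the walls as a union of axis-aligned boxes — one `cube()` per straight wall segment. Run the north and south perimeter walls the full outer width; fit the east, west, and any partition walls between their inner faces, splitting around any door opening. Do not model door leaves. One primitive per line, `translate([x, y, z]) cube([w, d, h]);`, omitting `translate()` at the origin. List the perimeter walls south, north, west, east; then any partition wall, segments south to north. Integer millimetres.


cube([5750, 150, 3000]);
translate([0, 2600, 0]) cube([5750, 150, 3000]);
translate([0, 150, 0]) cube([150, 2450, 3000]);
translate([5600, 150, 0]) cube([150, 2450, 3000]);
translate([2500, 150, 0]) cube([150, 750, 3000]);
translate([2500, 1900, 0]) cube([150, 700, 3000]);
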